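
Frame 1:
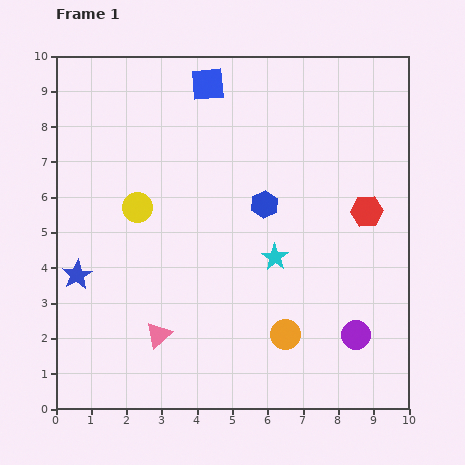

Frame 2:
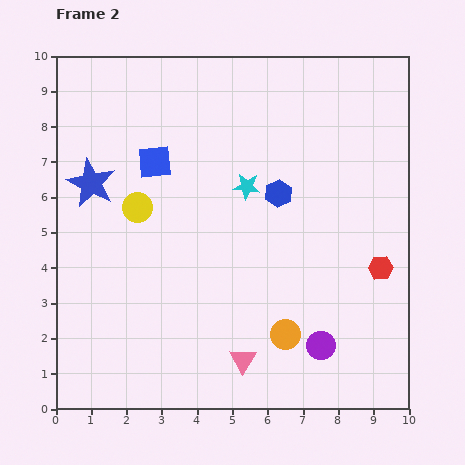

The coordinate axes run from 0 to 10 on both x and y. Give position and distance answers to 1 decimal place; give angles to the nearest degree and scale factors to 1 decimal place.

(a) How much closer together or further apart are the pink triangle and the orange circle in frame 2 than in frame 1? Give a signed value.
-2.2

Distance in frame 1: 3.6. Distance in frame 2: 1.4.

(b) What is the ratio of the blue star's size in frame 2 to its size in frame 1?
1.7×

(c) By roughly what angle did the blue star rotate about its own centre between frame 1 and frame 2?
16° counter-clockwise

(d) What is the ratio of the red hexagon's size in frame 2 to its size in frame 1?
0.8×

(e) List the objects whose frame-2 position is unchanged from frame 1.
the orange circle, the yellow circle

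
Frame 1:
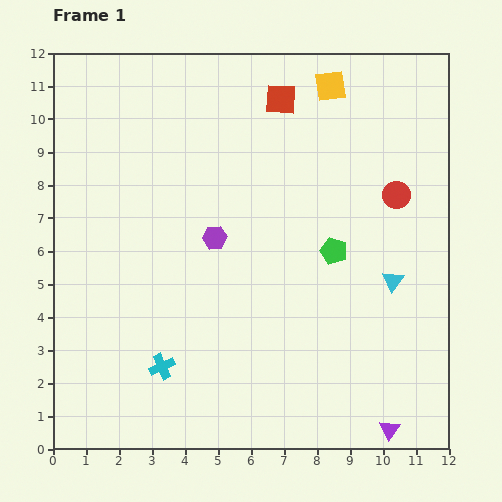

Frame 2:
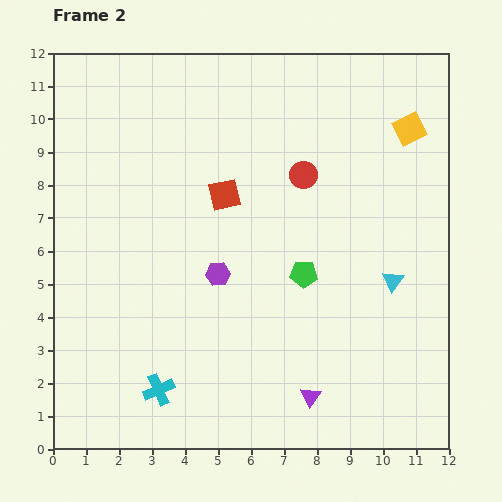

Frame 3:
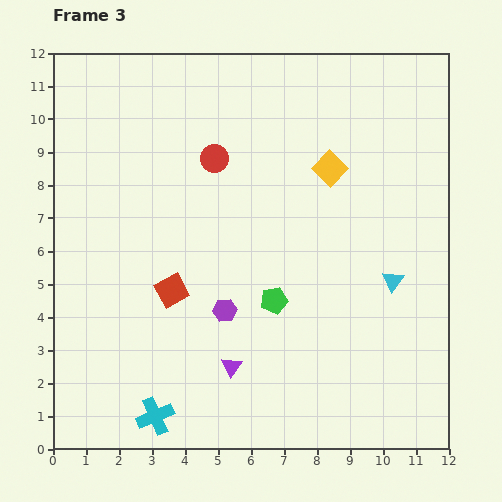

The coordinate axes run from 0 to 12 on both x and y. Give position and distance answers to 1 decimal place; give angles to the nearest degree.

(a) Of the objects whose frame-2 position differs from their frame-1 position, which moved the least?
the cyan cross

(moved 0.7)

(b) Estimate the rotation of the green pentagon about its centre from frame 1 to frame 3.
31° counter-clockwise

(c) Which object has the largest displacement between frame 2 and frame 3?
the red square

(moved 3.3; next 2.7)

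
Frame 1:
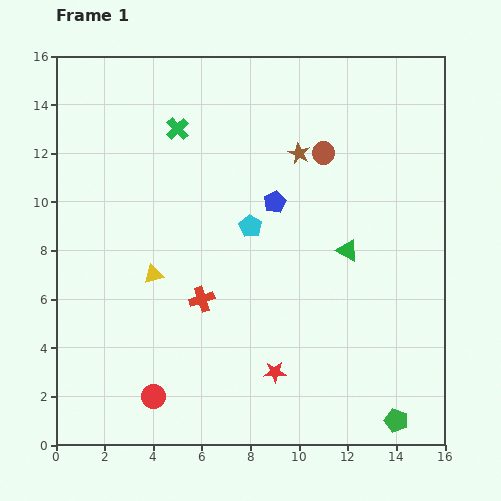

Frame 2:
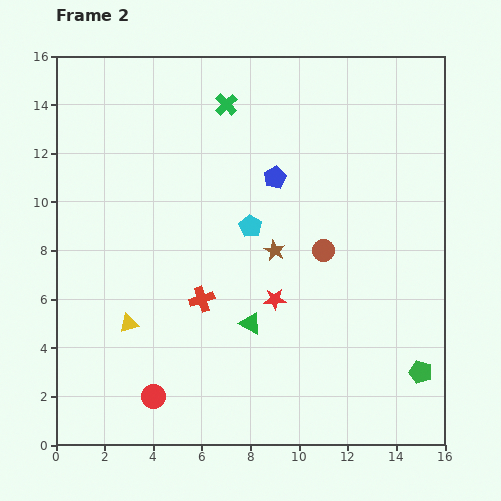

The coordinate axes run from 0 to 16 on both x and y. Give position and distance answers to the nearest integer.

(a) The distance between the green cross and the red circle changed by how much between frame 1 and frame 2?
+1

Distance in frame 1: 11. Distance in frame 2: 12.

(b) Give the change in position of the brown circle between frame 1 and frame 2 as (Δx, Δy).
(0, -4)

The brown circle was at (11, 12) in frame 1 and (11, 8) in frame 2.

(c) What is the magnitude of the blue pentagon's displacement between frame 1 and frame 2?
1

The blue pentagon moved from (9, 10) to (9, 11), a distance of √(0² + 1²) ≈ 1.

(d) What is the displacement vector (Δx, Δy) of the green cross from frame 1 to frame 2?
(2, 1)

The green cross was at (5, 13) in frame 1 and (7, 14) in frame 2.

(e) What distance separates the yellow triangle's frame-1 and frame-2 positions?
2

The yellow triangle moved from (4, 7) to (3, 5), a distance of √(1² + 2²) ≈ 2.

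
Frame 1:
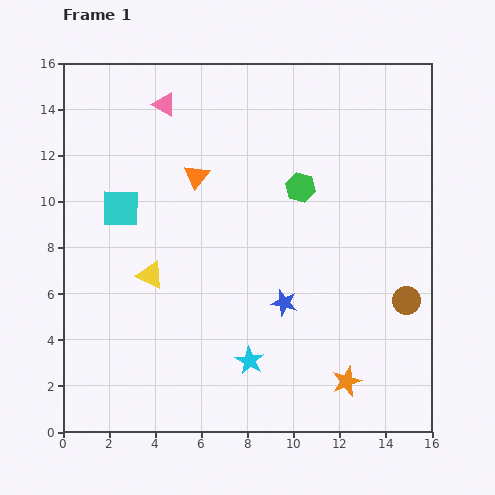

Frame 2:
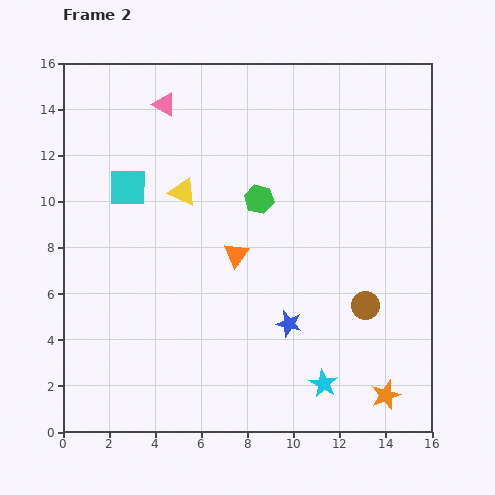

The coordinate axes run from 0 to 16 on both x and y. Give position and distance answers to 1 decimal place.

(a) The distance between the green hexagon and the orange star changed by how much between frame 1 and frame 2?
+1.5

Distance in frame 1: 8.6. Distance in frame 2: 10.1.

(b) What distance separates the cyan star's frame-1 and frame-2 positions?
3.4

The cyan star moved from (8.1, 3.1) to (11.3, 2.1), a distance of √(3.2² + 1.0²) ≈ 3.4.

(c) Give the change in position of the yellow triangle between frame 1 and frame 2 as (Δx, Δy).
(1.4, 3.6)

The yellow triangle was at (3.8, 6.8) in frame 1 and (5.2, 10.4) in frame 2.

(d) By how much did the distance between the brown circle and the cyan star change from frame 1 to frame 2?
-3.5

Distance in frame 1: 7.3. Distance in frame 2: 3.8.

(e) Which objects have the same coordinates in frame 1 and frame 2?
the pink triangle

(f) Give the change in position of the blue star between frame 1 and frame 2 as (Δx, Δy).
(0.2, -0.9)

The blue star was at (9.6, 5.6) in frame 1 and (9.8, 4.7) in frame 2.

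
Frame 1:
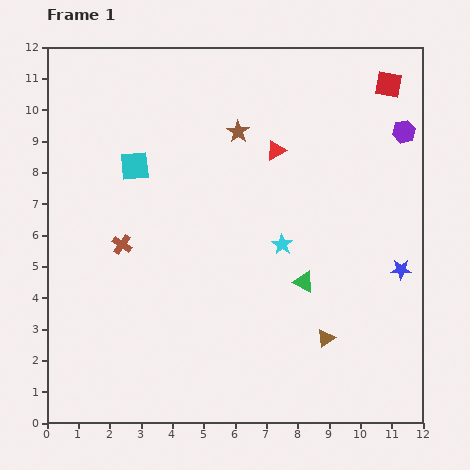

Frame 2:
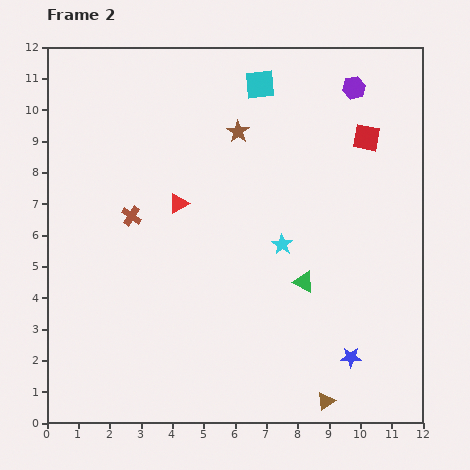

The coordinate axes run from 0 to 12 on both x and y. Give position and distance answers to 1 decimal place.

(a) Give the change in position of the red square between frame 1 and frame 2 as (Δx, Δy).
(-0.7, -1.7)

The red square was at (10.9, 10.8) in frame 1 and (10.2, 9.1) in frame 2.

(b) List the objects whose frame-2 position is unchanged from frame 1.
the cyan star, the brown star, the green triangle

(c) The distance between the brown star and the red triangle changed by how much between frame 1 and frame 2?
+1.7

Distance in frame 1: 1.3. Distance in frame 2: 3.0.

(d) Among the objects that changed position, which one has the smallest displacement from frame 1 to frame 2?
the brown cross

(moved 0.9)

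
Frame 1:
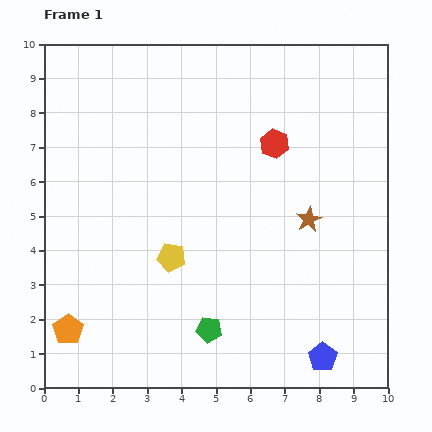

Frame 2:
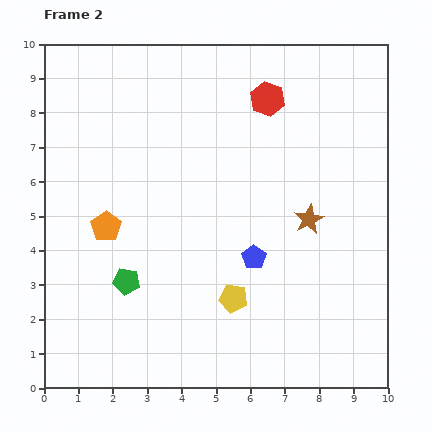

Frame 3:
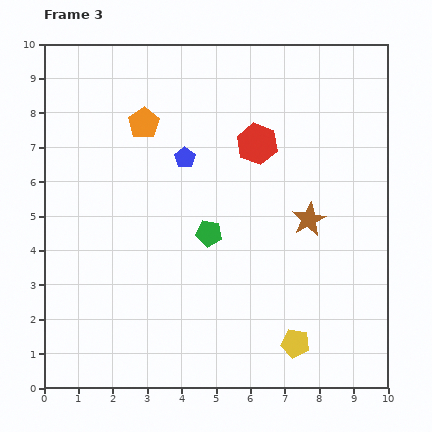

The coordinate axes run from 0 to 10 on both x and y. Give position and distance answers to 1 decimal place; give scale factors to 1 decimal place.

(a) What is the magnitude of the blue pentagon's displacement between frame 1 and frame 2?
3.5

The blue pentagon moved from (8.1, 0.9) to (6.1, 3.8), a distance of √(2.0² + 2.9²) ≈ 3.5.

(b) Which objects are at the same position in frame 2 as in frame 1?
the brown star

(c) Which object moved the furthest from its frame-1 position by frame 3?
the blue pentagon

(moved 7.0; next 6.4)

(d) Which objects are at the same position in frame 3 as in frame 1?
the brown star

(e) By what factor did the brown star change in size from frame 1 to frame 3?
1.3×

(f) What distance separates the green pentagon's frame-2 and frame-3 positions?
2.8

The green pentagon moved from (2.4, 3.1) to (4.8, 4.5), a distance of √(2.4² + 1.4²) ≈ 2.8.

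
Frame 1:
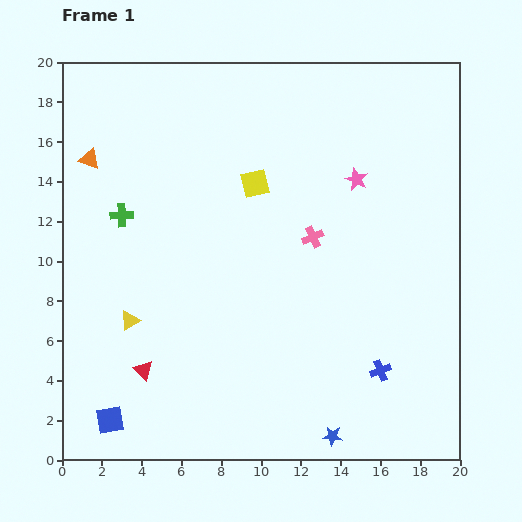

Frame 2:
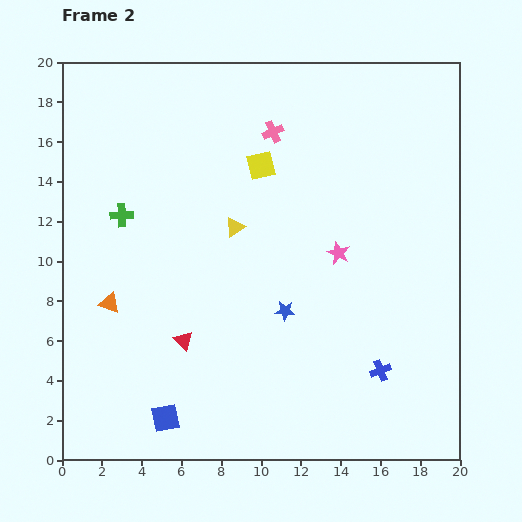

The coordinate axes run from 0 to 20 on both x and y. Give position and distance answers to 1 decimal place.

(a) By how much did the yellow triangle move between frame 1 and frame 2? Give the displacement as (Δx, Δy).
(5.3, 4.7)

The yellow triangle was at (3.4, 7.0) in frame 1 and (8.7, 11.7) in frame 2.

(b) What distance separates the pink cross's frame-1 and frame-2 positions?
5.7

The pink cross moved from (12.6, 11.2) to (10.6, 16.5), a distance of √(2.0² + 5.3²) ≈ 5.7.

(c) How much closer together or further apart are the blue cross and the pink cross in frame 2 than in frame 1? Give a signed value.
+5.7

Distance in frame 1: 7.5. Distance in frame 2: 13.2.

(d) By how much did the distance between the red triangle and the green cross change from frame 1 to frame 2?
-0.9

Distance in frame 1: 7.9. Distance in frame 2: 7.0.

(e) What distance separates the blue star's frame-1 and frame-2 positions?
6.7

The blue star moved from (13.6, 1.2) to (11.2, 7.5), a distance of √(2.4² + 6.3²) ≈ 6.7.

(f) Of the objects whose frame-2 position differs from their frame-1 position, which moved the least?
the yellow square

(moved 0.9)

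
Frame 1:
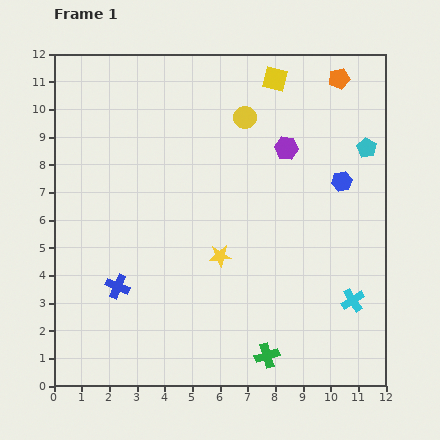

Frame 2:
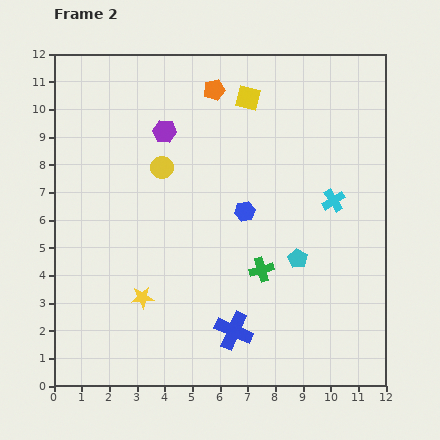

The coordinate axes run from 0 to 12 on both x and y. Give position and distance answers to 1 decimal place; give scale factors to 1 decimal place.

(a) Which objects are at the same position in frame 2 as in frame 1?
none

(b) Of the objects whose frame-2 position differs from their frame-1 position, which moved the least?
the yellow square

(moved 1.2)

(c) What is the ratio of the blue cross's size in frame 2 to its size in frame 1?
1.6×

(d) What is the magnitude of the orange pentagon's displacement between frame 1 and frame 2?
4.5

The orange pentagon moved from (10.3, 11.1) to (5.8, 10.7), a distance of √(4.5² + 0.4²) ≈ 4.5.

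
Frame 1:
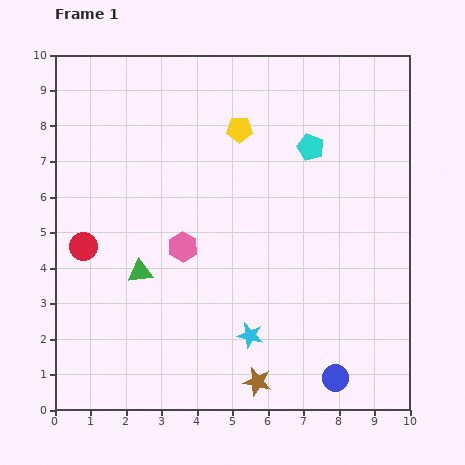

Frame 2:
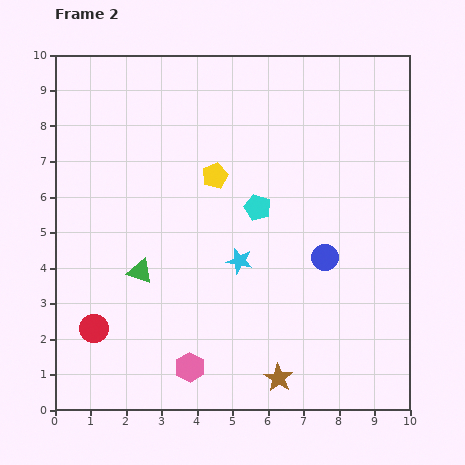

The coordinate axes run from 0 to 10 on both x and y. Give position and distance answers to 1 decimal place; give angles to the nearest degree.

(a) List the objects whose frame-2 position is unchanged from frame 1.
the green triangle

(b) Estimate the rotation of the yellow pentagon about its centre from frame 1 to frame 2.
24° counter-clockwise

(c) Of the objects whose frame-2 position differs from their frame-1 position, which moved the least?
the brown star

(moved 0.6)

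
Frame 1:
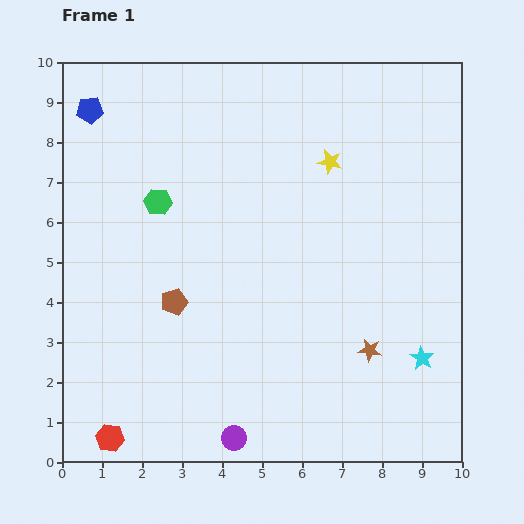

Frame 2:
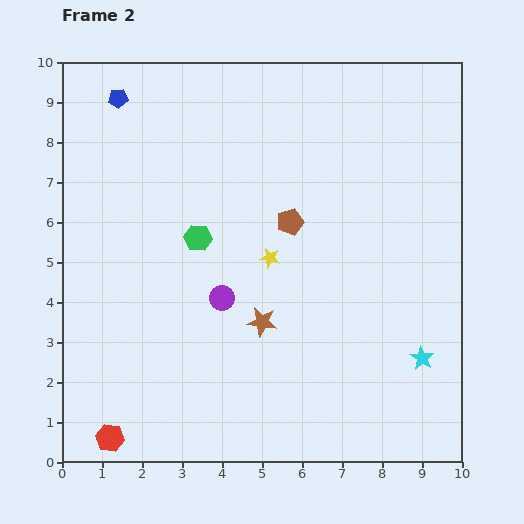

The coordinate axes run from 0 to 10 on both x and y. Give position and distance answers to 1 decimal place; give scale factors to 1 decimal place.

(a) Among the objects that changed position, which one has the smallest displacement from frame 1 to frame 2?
the blue pentagon

(moved 0.8)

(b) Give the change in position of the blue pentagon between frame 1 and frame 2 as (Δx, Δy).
(0.7, 0.3)

The blue pentagon was at (0.7, 8.8) in frame 1 and (1.4, 9.1) in frame 2.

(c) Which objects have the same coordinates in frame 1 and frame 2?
the cyan star, the red hexagon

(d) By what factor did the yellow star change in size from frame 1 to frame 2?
0.8×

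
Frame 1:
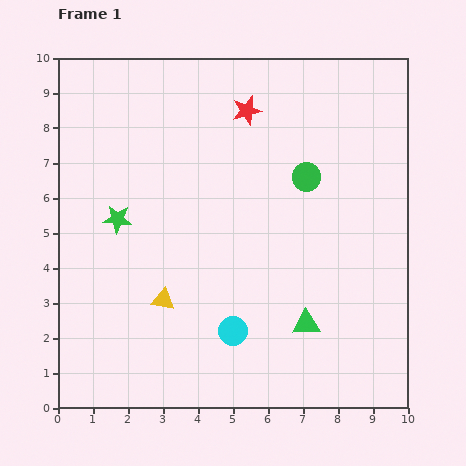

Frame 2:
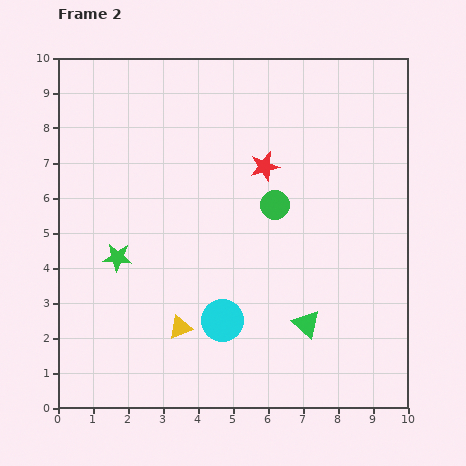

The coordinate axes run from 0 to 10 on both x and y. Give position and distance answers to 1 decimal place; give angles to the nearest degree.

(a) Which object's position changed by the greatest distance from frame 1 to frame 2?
the red star

(moved 1.7; next 1.2)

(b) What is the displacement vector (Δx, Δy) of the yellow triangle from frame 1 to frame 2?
(0.5, -0.8)

The yellow triangle was at (3.0, 3.1) in frame 1 and (3.5, 2.3) in frame 2.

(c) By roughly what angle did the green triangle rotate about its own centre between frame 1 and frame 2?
45° clockwise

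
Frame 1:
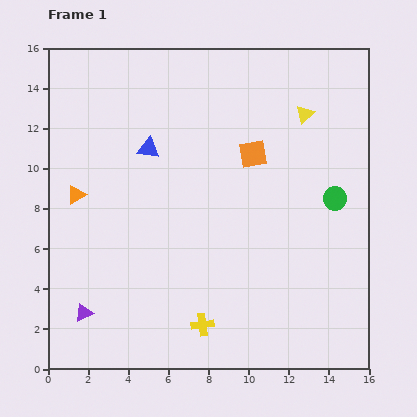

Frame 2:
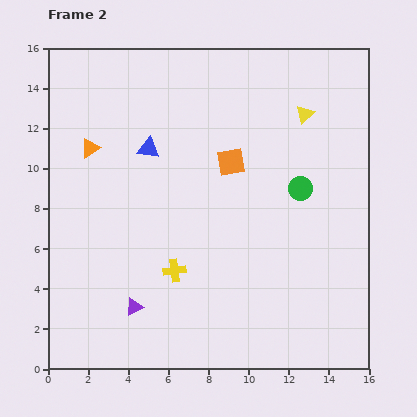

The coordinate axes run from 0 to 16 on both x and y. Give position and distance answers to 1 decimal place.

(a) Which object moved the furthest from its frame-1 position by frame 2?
the yellow cross

(moved 3.0; next 2.5)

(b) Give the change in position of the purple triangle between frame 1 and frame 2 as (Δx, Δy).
(2.5, 0.3)

The purple triangle was at (1.8, 2.8) in frame 1 and (4.3, 3.1) in frame 2.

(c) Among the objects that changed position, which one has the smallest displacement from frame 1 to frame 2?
the orange square

(moved 1.2)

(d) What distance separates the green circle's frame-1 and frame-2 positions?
1.8

The green circle moved from (14.3, 8.5) to (12.6, 9.0), a distance of √(1.7² + 0.5²) ≈ 1.8.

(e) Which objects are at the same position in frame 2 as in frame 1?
the yellow triangle, the blue triangle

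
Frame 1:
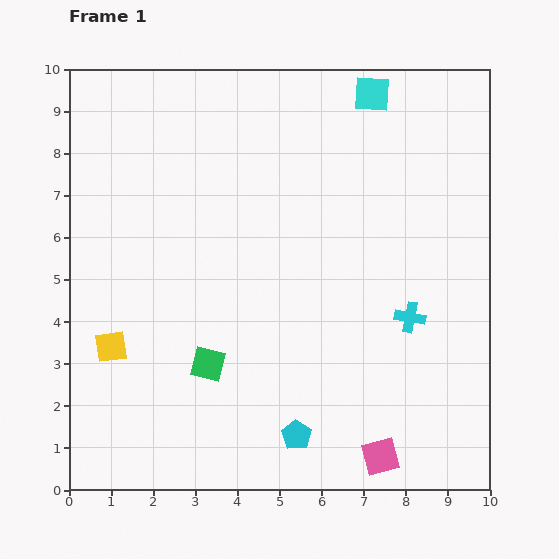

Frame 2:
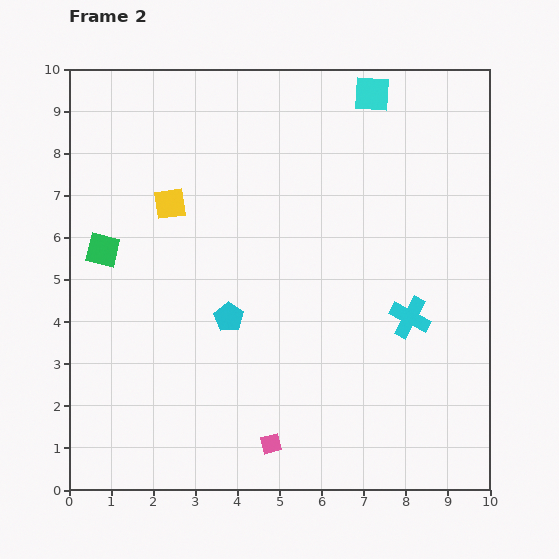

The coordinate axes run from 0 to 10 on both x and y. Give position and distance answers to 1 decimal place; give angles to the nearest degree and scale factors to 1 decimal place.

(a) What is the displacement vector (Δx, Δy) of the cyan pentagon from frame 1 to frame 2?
(-1.6, 2.8)

The cyan pentagon was at (5.4, 1.3) in frame 1 and (3.8, 4.1) in frame 2.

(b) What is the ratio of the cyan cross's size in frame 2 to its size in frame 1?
1.4×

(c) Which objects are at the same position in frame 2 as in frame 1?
the cyan cross, the cyan square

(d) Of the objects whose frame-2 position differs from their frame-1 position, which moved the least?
the pink square

(moved 2.6)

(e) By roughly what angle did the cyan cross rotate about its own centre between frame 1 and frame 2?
17° clockwise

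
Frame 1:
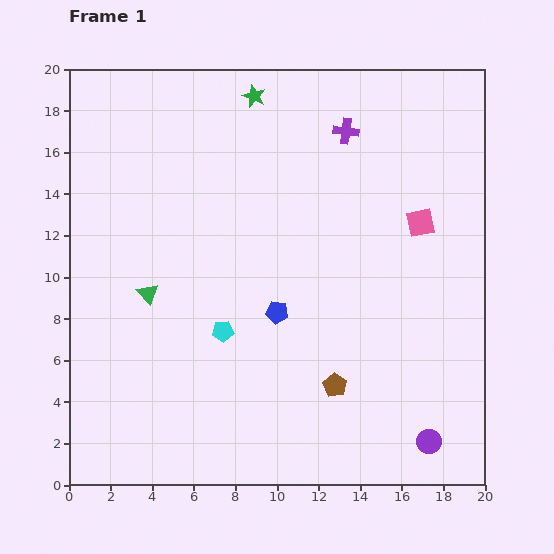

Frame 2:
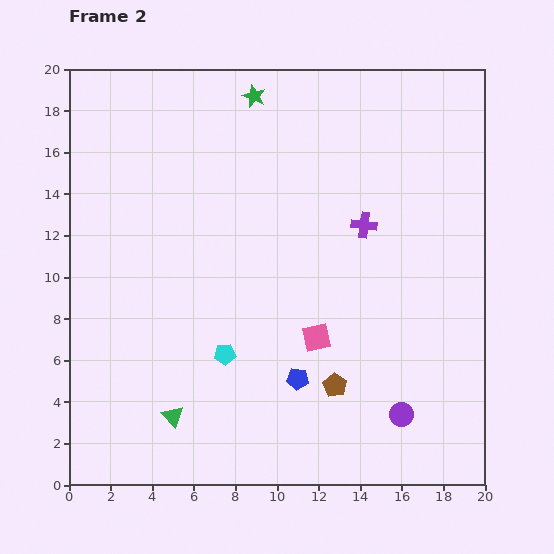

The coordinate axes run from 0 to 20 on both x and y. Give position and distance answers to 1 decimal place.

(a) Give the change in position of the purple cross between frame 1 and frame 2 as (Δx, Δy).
(0.9, -4.5)

The purple cross was at (13.3, 17.0) in frame 1 and (14.2, 12.5) in frame 2.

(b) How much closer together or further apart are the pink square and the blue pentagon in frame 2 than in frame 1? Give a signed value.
-5.9

Distance in frame 1: 8.1. Distance in frame 2: 2.2.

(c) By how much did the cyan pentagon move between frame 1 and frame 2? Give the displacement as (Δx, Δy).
(0.1, -1.1)

The cyan pentagon was at (7.4, 7.4) in frame 1 and (7.5, 6.3) in frame 2.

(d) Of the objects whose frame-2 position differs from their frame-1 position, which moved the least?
the cyan pentagon

(moved 1.1)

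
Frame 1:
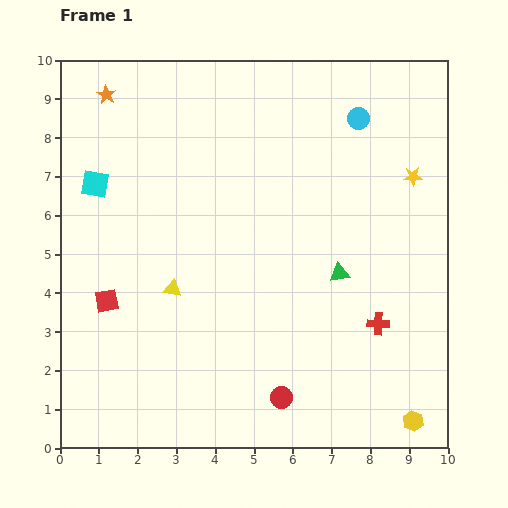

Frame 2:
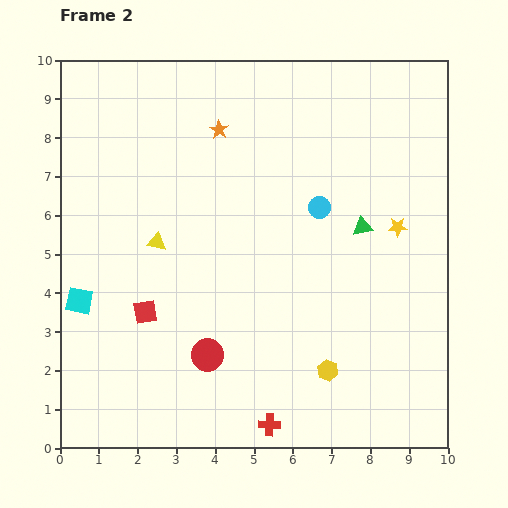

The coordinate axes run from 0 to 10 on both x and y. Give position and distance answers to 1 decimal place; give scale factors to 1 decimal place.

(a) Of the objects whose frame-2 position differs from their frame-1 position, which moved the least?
the red square

(moved 1.0)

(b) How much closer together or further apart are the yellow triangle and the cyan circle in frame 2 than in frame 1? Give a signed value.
-2.2

Distance in frame 1: 6.5. Distance in frame 2: 4.3.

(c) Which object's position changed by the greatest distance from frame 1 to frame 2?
the red cross

(moved 3.8; next 3.0)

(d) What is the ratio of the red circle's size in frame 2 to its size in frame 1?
1.5×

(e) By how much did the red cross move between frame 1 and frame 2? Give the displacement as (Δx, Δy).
(-2.8, -2.6)

The red cross was at (8.2, 3.2) in frame 1 and (5.4, 0.6) in frame 2.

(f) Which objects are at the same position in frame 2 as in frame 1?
none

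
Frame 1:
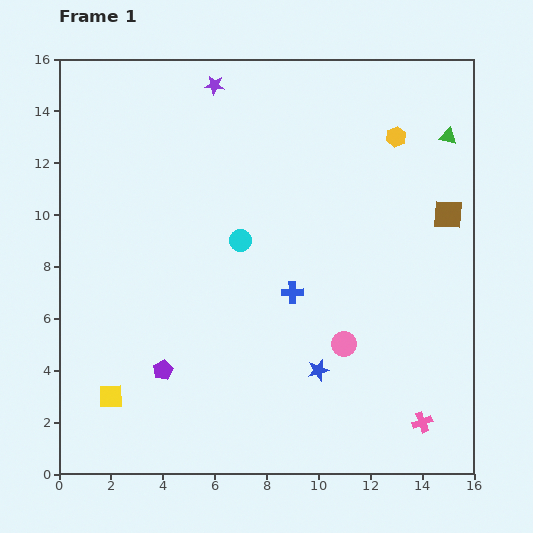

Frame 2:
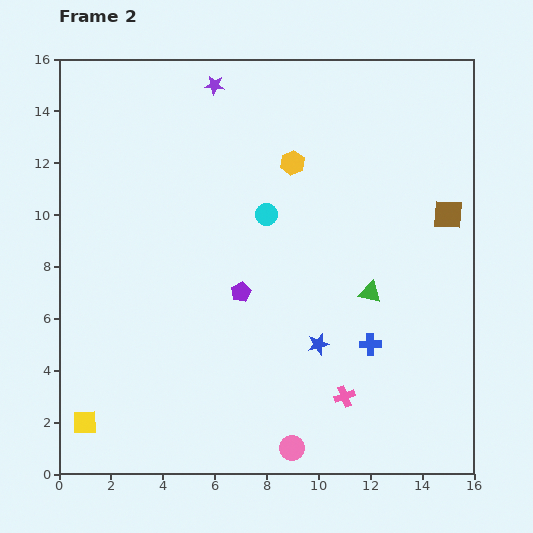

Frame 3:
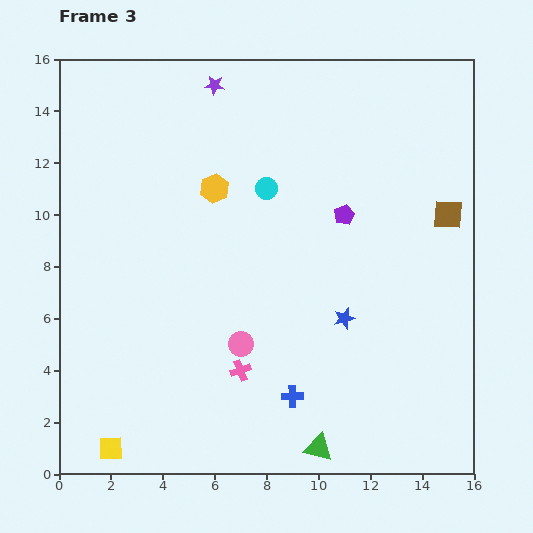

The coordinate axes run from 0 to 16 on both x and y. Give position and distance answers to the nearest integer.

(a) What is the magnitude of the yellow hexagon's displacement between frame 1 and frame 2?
4

The yellow hexagon moved from (13, 13) to (9, 12), a distance of √(4² + 1²) ≈ 4.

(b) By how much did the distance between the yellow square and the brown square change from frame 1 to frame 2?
+1

Distance in frame 1: 15. Distance in frame 2: 16.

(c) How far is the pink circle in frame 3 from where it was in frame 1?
4

The pink circle moved from (11, 5) to (7, 5), a distance of √(4² + 0²) ≈ 4.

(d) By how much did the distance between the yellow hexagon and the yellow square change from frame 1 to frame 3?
-4

Distance in frame 1: 15. Distance in frame 3: 11.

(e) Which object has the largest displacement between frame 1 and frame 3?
the green triangle

(moved 13; next 9)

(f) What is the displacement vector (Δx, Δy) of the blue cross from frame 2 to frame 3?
(-3, -2)

The blue cross was at (12, 5) in frame 2 and (9, 3) in frame 3.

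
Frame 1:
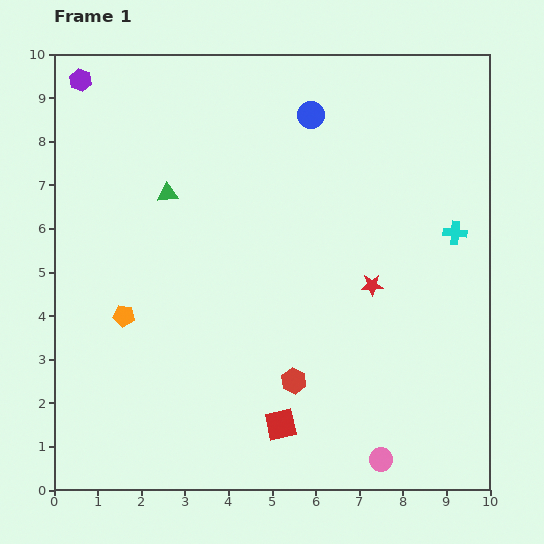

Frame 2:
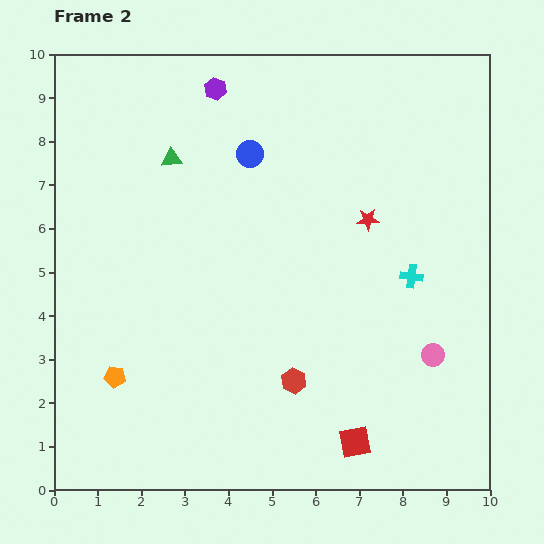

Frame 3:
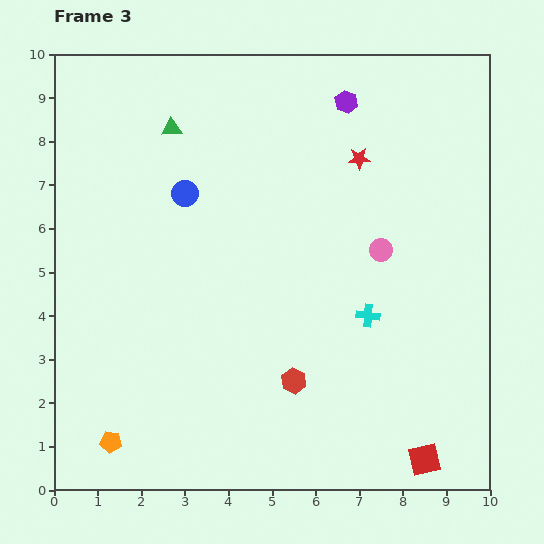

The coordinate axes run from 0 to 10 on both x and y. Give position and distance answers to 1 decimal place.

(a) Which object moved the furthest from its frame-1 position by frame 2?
the purple hexagon

(moved 3.1; next 2.7)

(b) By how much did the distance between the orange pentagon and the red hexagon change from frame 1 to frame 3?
+0.2

Distance in frame 1: 4.2. Distance in frame 3: 4.4.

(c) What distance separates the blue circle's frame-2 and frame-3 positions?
1.7

The blue circle moved from (4.5, 7.7) to (3.0, 6.8), a distance of √(1.5² + 0.9²) ≈ 1.7.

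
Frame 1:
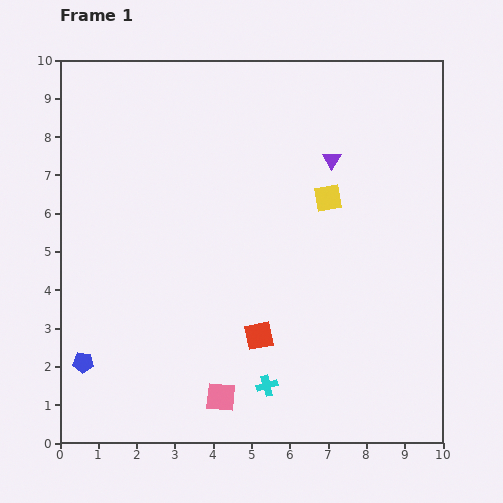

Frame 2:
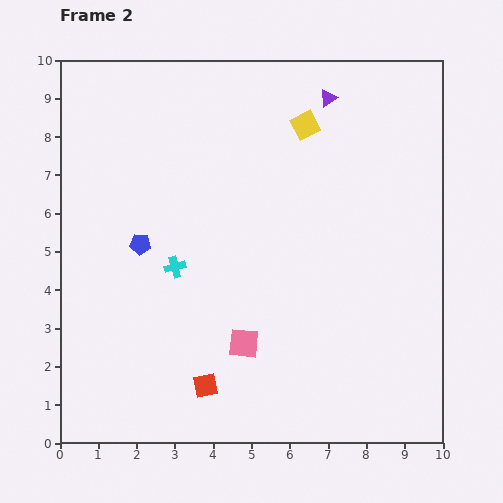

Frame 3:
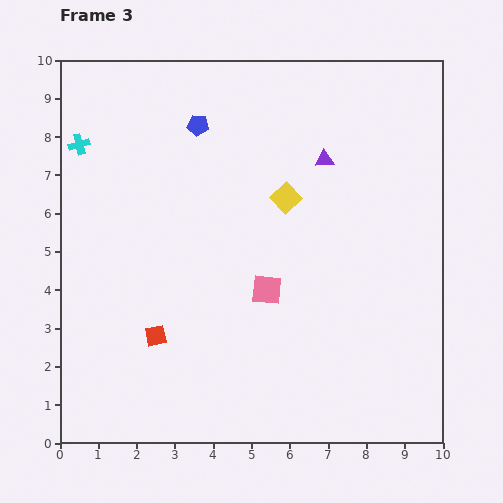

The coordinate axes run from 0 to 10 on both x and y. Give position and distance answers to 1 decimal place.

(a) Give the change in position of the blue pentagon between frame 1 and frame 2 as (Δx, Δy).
(1.5, 3.1)

The blue pentagon was at (0.6, 2.1) in frame 1 and (2.1, 5.2) in frame 2.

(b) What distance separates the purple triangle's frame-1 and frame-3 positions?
0.2

The purple triangle moved from (7.1, 7.4) to (6.9, 7.4), a distance of √(0.2² + 0.0²) ≈ 0.2.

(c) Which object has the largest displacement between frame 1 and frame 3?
the cyan cross

(moved 8.0; next 6.9)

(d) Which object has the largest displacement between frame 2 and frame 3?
the cyan cross

(moved 4.1; next 3.4)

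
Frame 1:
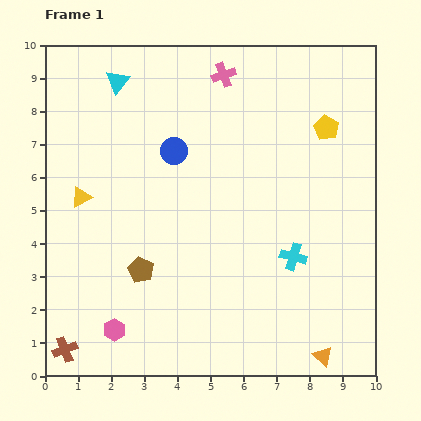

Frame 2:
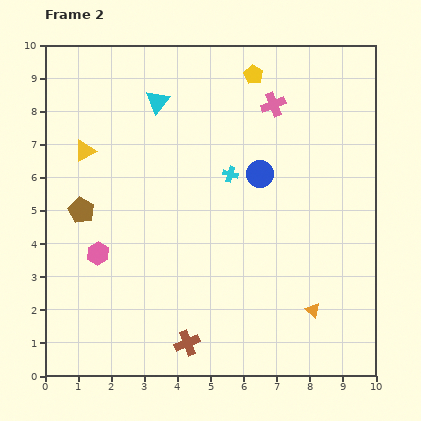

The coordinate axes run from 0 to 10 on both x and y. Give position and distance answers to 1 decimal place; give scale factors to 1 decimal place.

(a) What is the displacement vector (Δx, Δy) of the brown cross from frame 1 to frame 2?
(3.7, 0.2)

The brown cross was at (0.6, 0.8) in frame 1 and (4.3, 1.0) in frame 2.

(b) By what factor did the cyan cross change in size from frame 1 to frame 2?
0.6×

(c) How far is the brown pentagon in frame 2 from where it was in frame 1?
2.5

The brown pentagon moved from (2.9, 3.2) to (1.1, 5.0), a distance of √(1.8² + 1.8²) ≈ 2.5.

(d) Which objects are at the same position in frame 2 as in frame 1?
none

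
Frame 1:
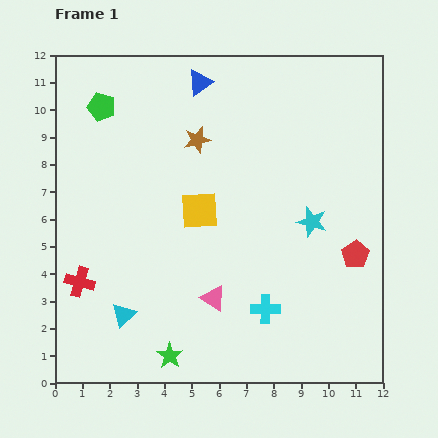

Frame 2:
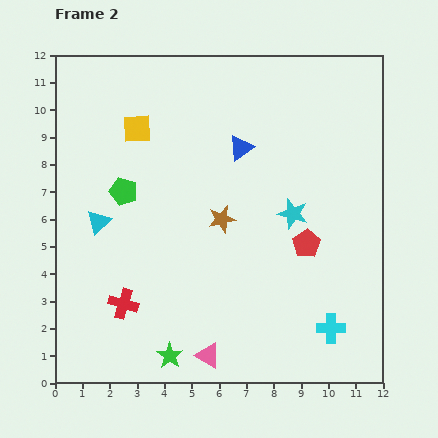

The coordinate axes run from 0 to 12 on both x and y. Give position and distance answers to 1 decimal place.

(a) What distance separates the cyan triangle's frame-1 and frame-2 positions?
3.5

The cyan triangle moved from (2.5, 2.5) to (1.6, 5.9), a distance of √(0.9² + 3.4²) ≈ 3.5.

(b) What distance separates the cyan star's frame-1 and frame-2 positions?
0.8

The cyan star moved from (9.4, 5.9) to (8.7, 6.2), a distance of √(0.7² + 0.3²) ≈ 0.8.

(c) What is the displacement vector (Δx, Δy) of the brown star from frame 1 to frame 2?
(0.9, -2.9)

The brown star was at (5.2, 8.9) in frame 1 and (6.1, 6.0) in frame 2.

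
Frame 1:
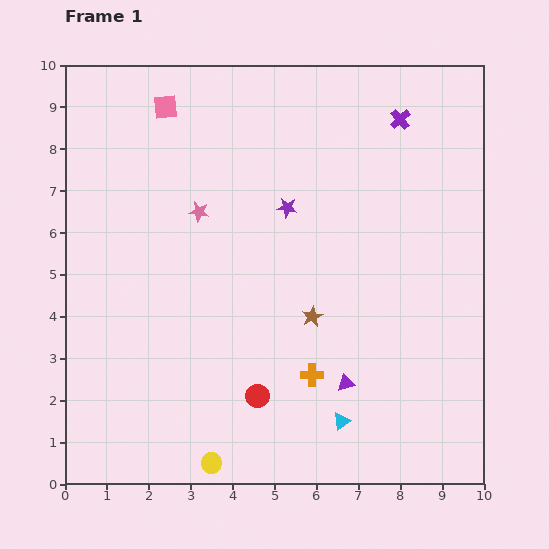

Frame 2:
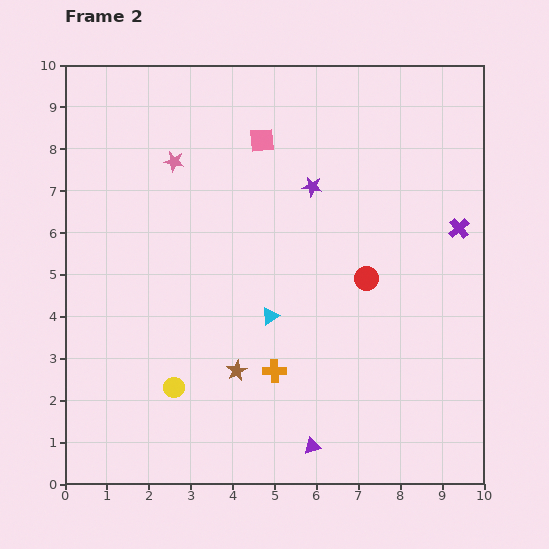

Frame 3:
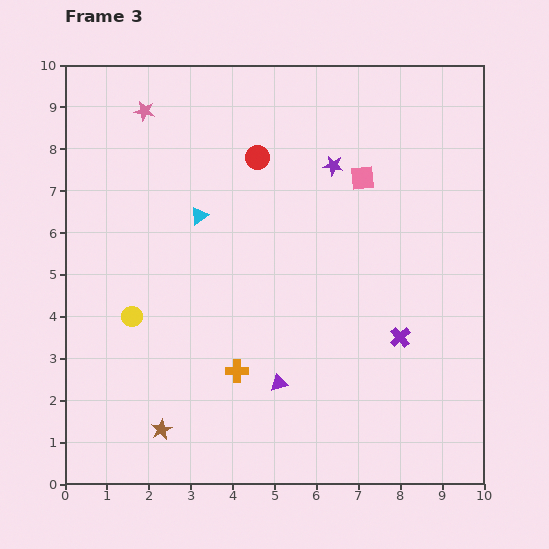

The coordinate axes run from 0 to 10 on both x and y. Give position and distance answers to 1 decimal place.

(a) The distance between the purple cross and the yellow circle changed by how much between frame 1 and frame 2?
-1.6

Distance in frame 1: 9.4. Distance in frame 2: 7.8.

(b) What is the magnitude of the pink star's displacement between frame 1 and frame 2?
1.3

The pink star moved from (3.2, 6.5) to (2.6, 7.7), a distance of √(0.6² + 1.2²) ≈ 1.3.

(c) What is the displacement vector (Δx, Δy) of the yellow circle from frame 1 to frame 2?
(-0.9, 1.8)

The yellow circle was at (3.5, 0.5) in frame 1 and (2.6, 2.3) in frame 2.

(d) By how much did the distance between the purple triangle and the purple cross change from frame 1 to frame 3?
-3.3

Distance in frame 1: 6.4. Distance in frame 3: 3.1.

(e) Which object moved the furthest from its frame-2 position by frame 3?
the red circle

(moved 3.9; next 3.0)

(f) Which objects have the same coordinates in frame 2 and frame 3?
none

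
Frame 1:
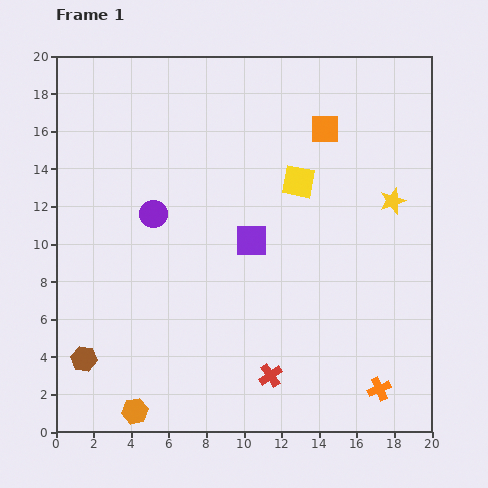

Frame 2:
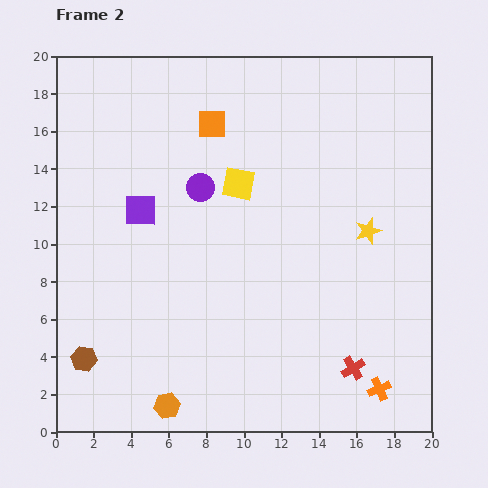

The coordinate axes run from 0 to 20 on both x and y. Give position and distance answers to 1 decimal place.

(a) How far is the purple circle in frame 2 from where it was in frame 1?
2.9

The purple circle moved from (5.2, 11.6) to (7.7, 13.0), a distance of √(2.5² + 1.4²) ≈ 2.9.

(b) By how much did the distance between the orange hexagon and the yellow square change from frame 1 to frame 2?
-2.6

Distance in frame 1: 15.0. Distance in frame 2: 12.4.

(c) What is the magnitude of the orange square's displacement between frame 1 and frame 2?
6.0

The orange square moved from (14.3, 16.1) to (8.3, 16.4), a distance of √(6.0² + 0.3²) ≈ 6.0.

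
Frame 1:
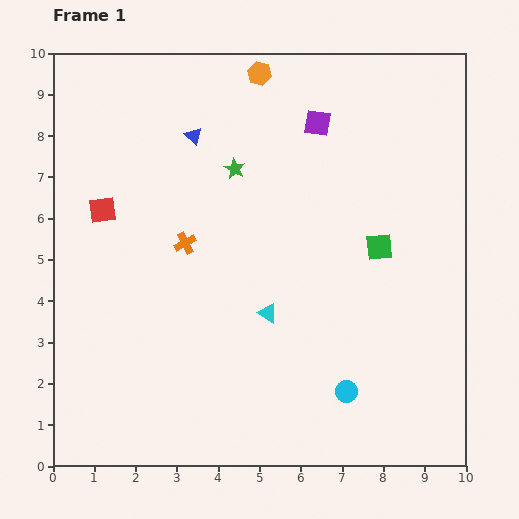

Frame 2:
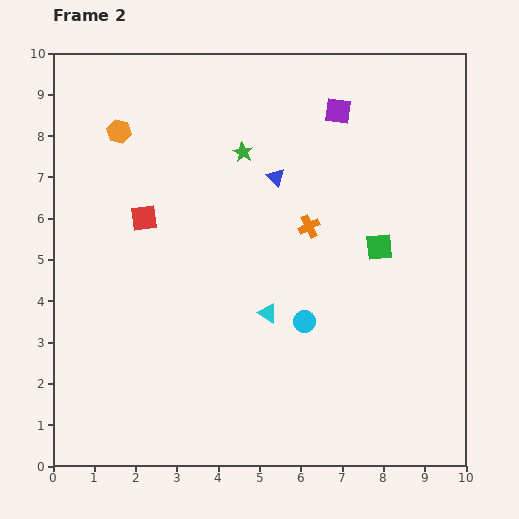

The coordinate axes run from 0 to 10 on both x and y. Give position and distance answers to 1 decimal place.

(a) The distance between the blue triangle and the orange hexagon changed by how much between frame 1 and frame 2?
+1.8

Distance in frame 1: 2.2. Distance in frame 2: 4.0.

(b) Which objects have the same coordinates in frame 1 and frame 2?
the green square, the cyan triangle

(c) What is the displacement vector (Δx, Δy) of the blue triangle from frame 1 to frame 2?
(2.0, -1.0)

The blue triangle was at (3.4, 8.0) in frame 1 and (5.4, 7.0) in frame 2.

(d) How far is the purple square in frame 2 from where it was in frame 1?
0.6

The purple square moved from (6.4, 8.3) to (6.9, 8.6), a distance of √(0.5² + 0.3²) ≈ 0.6.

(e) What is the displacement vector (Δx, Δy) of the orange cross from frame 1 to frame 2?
(3.0, 0.4)

The orange cross was at (3.2, 5.4) in frame 1 and (6.2, 5.8) in frame 2.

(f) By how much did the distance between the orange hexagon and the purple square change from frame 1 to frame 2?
+3.5

Distance in frame 1: 1.8. Distance in frame 2: 5.3.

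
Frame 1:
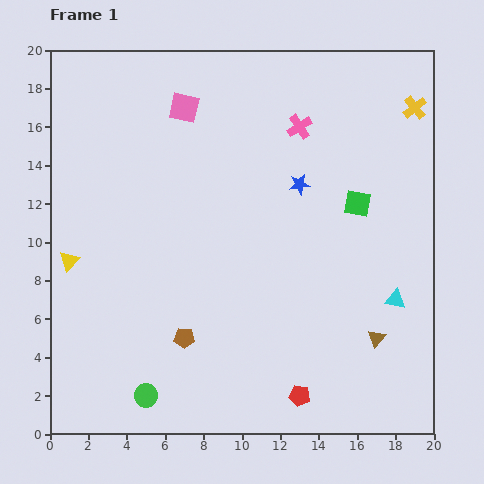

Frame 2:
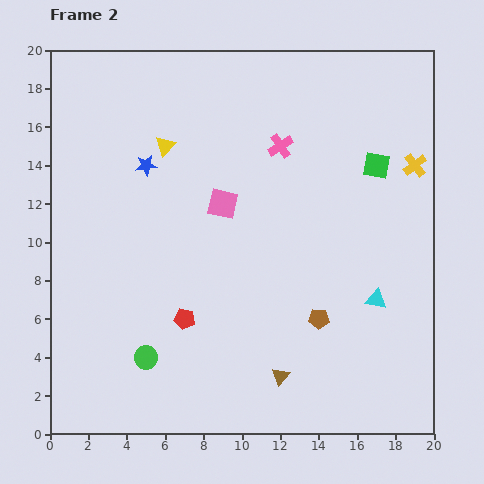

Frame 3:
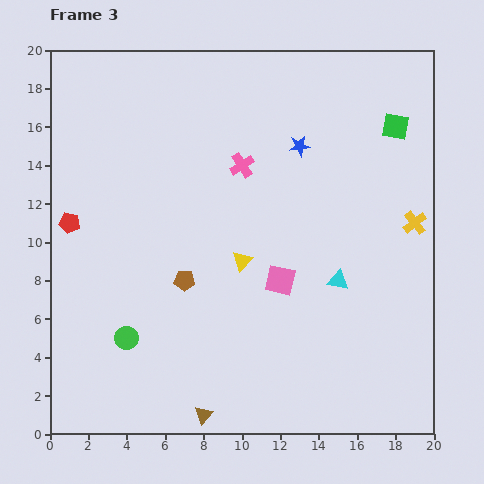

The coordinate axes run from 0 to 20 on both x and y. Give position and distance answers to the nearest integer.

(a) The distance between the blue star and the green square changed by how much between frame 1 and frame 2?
+9

Distance in frame 1: 3. Distance in frame 2: 12.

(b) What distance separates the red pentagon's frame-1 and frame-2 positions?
7

The red pentagon moved from (13, 2) to (7, 6), a distance of √(6² + 4²) ≈ 7.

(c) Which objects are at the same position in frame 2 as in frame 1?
none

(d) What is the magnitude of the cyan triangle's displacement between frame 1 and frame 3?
3

The cyan triangle moved from (18, 7) to (15, 8), a distance of √(3² + 1²) ≈ 3.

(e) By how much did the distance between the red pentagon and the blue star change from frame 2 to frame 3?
+5

Distance in frame 2: 8. Distance in frame 3: 13.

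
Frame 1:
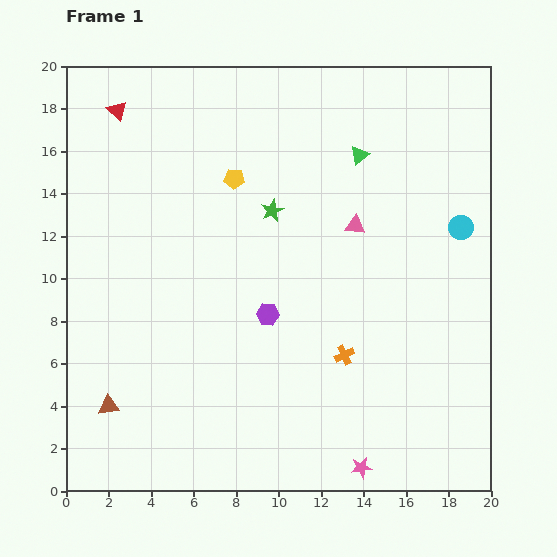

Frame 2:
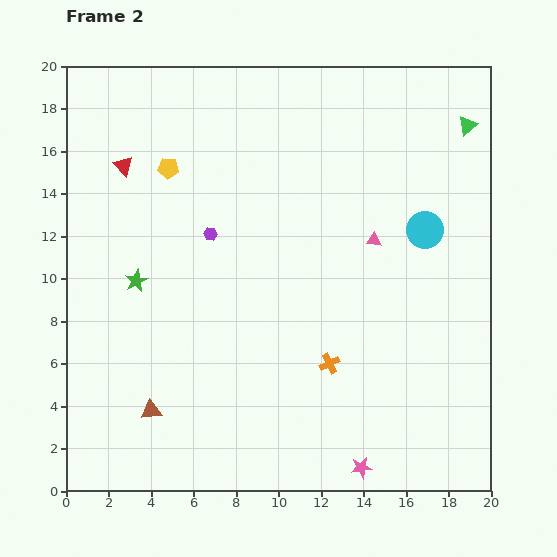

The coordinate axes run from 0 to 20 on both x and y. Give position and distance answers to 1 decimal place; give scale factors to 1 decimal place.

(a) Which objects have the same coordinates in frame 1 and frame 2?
the pink star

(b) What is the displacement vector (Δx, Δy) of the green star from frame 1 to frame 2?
(-6.4, -3.3)

The green star was at (9.7, 13.2) in frame 1 and (3.3, 9.9) in frame 2.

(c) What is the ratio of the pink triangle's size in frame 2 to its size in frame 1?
0.7×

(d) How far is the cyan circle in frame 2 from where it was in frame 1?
1.7

The cyan circle moved from (18.6, 12.4) to (16.9, 12.3), a distance of √(1.7² + 0.1²) ≈ 1.7.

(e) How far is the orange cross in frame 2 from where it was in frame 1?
0.8

The orange cross moved from (13.1, 6.4) to (12.4, 6.0), a distance of √(0.7² + 0.4²) ≈ 0.8.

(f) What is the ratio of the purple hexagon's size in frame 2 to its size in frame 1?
0.6×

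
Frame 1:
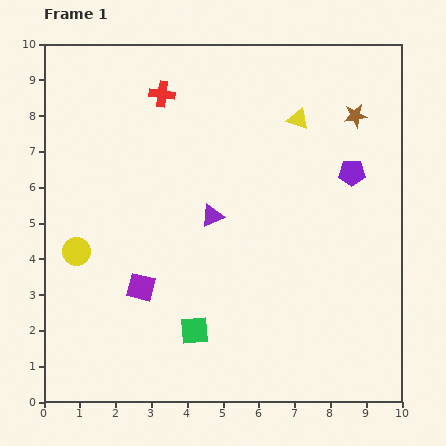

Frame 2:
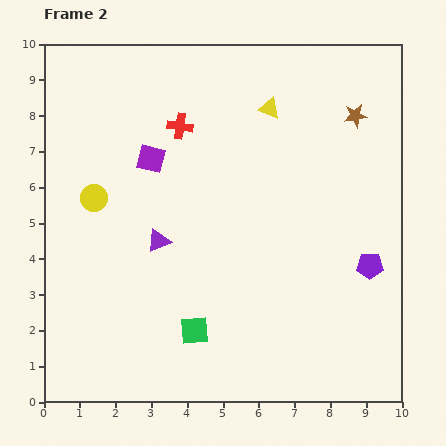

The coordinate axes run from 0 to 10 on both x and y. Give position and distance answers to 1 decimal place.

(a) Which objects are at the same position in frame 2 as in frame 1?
the green square, the brown star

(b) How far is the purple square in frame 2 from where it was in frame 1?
3.6

The purple square moved from (2.7, 3.2) to (3.0, 6.8), a distance of √(0.3² + 3.6²) ≈ 3.6.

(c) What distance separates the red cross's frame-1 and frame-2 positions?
1.0

The red cross moved from (3.3, 8.6) to (3.8, 7.7), a distance of √(0.5² + 0.9²) ≈ 1.0.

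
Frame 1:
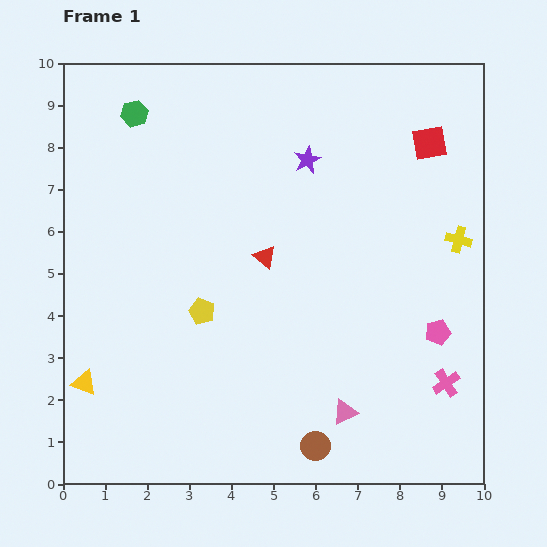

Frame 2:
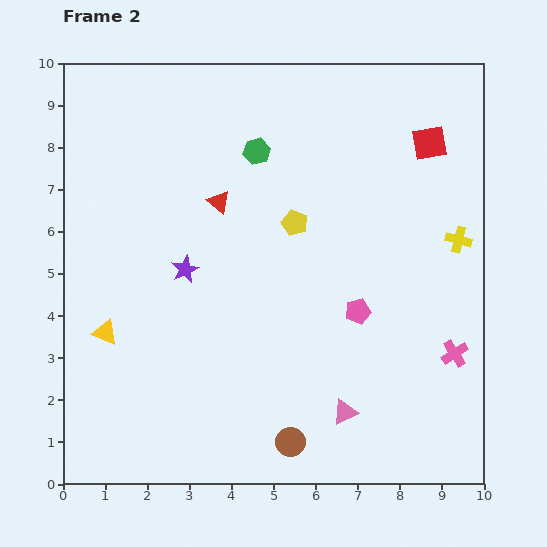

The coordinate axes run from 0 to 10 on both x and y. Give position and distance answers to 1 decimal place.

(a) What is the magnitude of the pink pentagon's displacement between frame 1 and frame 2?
2.0

The pink pentagon moved from (8.9, 3.6) to (7.0, 4.1), a distance of √(1.9² + 0.5²) ≈ 2.0.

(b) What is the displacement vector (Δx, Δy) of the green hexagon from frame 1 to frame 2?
(2.9, -0.9)

The green hexagon was at (1.7, 8.8) in frame 1 and (4.6, 7.9) in frame 2.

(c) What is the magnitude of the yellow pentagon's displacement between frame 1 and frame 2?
3.0

The yellow pentagon moved from (3.3, 4.1) to (5.5, 6.2), a distance of √(2.2² + 2.1²) ≈ 3.0.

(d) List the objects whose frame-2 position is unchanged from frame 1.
the pink triangle, the red square, the yellow cross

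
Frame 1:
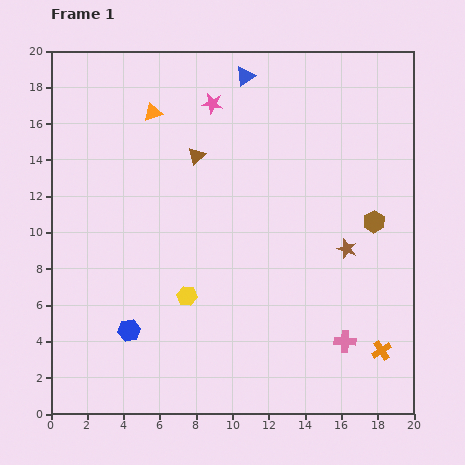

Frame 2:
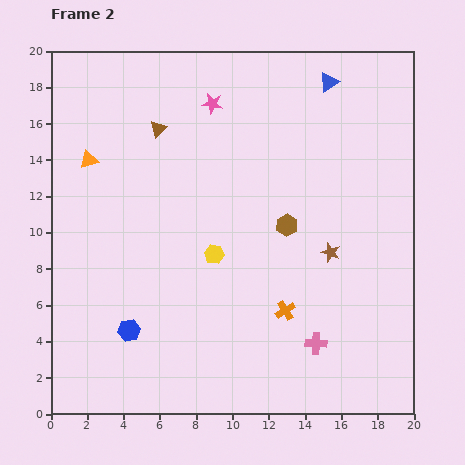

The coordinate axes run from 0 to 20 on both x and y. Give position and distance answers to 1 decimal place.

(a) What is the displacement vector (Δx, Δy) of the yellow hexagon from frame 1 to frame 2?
(1.5, 2.3)

The yellow hexagon was at (7.5, 6.5) in frame 1 and (9.0, 8.8) in frame 2.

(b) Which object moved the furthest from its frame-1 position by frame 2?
the orange cross

(moved 5.7; next 4.8)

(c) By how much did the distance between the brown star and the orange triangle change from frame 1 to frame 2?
+1.1

Distance in frame 1: 13.1. Distance in frame 2: 14.2.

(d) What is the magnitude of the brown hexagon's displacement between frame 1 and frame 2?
4.8

The brown hexagon moved from (17.8, 10.6) to (13.0, 10.4), a distance of √(4.8² + 0.2²) ≈ 4.8.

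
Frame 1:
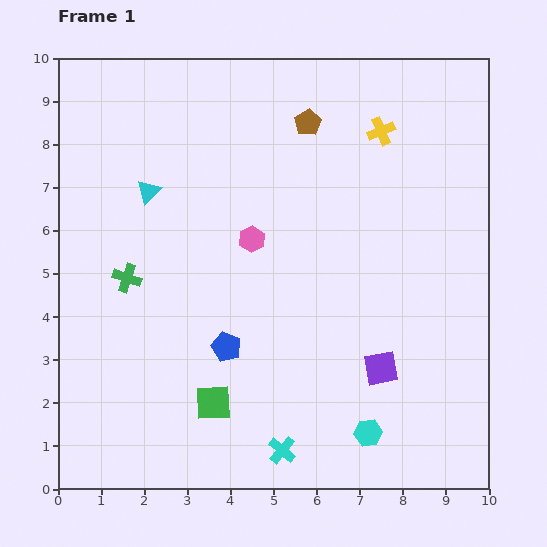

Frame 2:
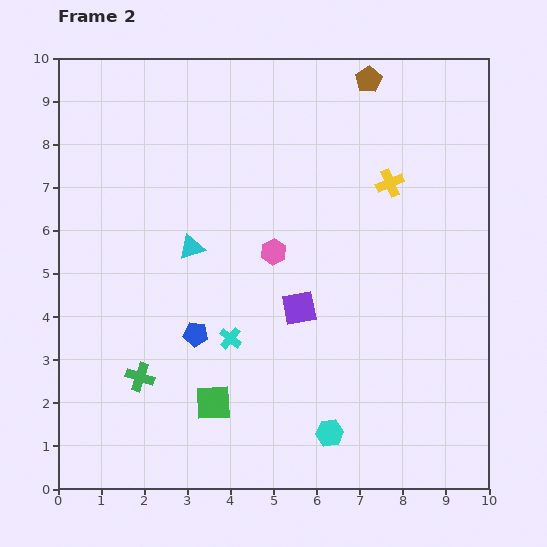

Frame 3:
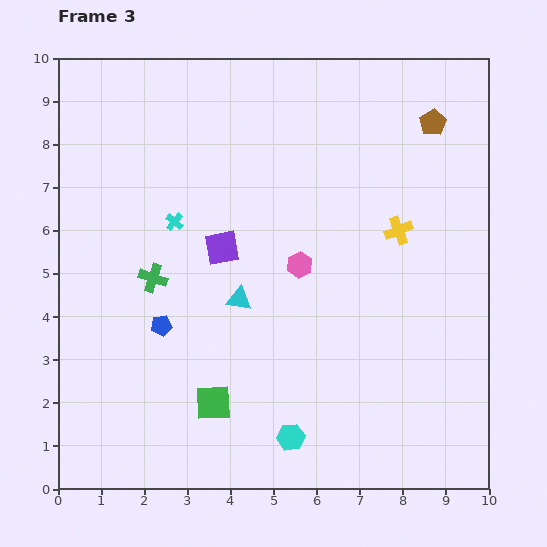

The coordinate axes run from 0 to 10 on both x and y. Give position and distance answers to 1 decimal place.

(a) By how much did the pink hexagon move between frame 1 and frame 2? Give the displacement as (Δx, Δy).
(0.5, -0.3)

The pink hexagon was at (4.5, 5.8) in frame 1 and (5.0, 5.5) in frame 2.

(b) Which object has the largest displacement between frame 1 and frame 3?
the cyan cross

(moved 5.9; next 4.6)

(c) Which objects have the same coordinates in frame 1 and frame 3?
the green square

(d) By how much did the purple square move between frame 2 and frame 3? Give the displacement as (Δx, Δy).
(-1.8, 1.4)

The purple square was at (5.6, 4.2) in frame 2 and (3.8, 5.6) in frame 3.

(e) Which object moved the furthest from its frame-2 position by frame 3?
the cyan cross

(moved 3.0; next 2.3)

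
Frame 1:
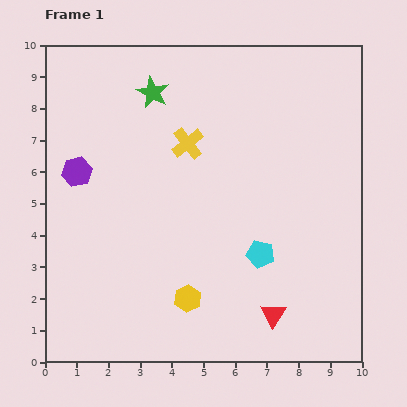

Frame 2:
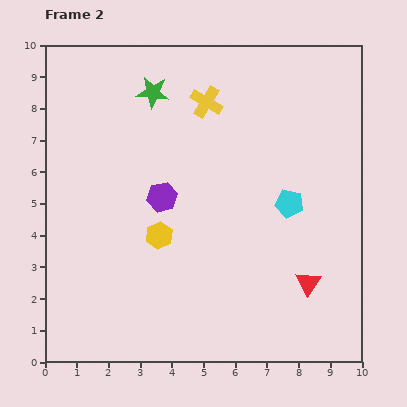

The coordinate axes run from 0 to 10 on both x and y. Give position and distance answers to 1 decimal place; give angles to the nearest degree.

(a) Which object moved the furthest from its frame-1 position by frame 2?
the purple hexagon

(moved 2.8; next 2.2)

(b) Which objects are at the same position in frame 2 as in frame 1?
the green star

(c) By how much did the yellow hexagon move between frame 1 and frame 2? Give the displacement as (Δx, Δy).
(-0.9, 2.0)

The yellow hexagon was at (4.5, 2.0) in frame 1 and (3.6, 4.0) in frame 2.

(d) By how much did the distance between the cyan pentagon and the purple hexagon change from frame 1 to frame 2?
-2.4

Distance in frame 1: 6.4. Distance in frame 2: 4.0.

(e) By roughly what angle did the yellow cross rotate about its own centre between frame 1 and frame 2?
20° counter-clockwise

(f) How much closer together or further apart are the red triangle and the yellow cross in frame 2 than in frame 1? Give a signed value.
+0.5

Distance in frame 1: 6.0. Distance in frame 2: 6.5.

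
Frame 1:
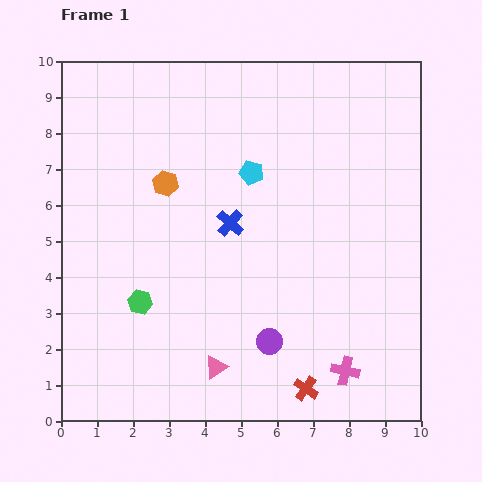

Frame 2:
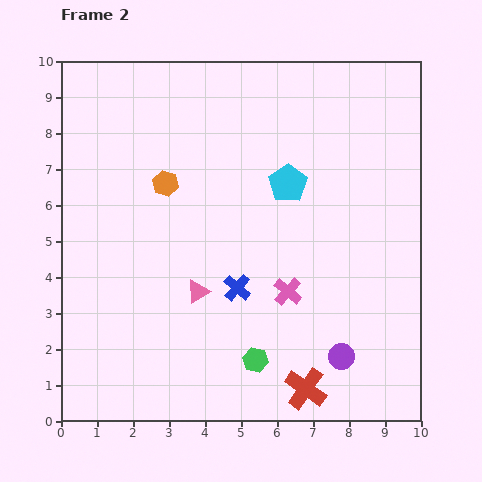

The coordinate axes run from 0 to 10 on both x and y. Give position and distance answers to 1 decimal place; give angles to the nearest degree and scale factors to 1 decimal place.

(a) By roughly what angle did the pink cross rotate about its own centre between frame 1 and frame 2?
29° clockwise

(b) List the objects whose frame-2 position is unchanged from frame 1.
the orange hexagon, the red cross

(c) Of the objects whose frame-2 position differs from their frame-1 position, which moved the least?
the cyan pentagon

(moved 1.0)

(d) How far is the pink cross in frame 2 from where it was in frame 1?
2.7

The pink cross moved from (7.9, 1.4) to (6.3, 3.6), a distance of √(1.6² + 2.2²) ≈ 2.7.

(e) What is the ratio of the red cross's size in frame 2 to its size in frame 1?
1.7×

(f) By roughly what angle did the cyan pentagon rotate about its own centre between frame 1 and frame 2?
24° clockwise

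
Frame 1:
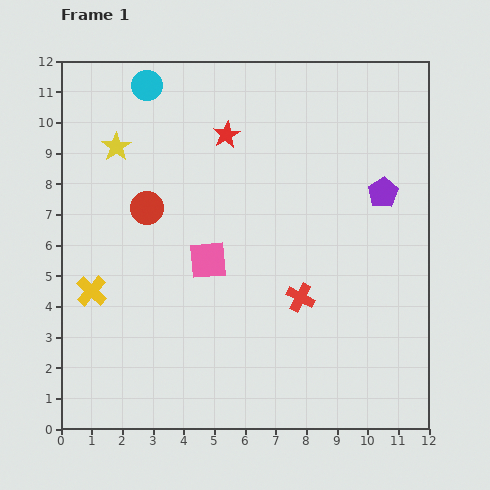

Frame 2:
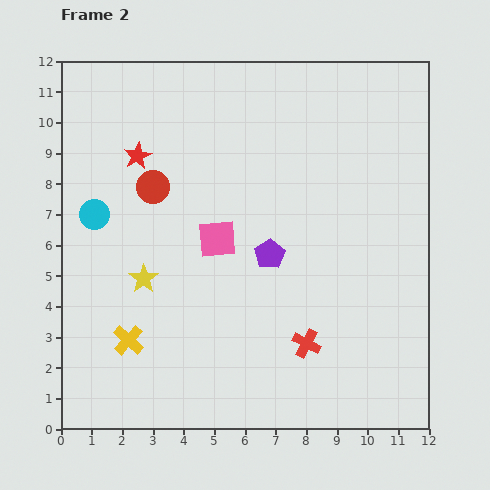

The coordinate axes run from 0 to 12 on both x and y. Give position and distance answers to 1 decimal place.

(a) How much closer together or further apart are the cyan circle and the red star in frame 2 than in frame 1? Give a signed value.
-0.7

Distance in frame 1: 3.1. Distance in frame 2: 2.4.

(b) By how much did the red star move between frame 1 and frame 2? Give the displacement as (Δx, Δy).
(-2.9, -0.7)

The red star was at (5.4, 9.6) in frame 1 and (2.5, 8.9) in frame 2.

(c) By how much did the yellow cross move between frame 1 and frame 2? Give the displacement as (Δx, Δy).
(1.2, -1.6)

The yellow cross was at (1.0, 4.5) in frame 1 and (2.2, 2.9) in frame 2.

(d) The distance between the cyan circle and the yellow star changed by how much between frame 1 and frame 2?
+0.4

Distance in frame 1: 2.2. Distance in frame 2: 2.6.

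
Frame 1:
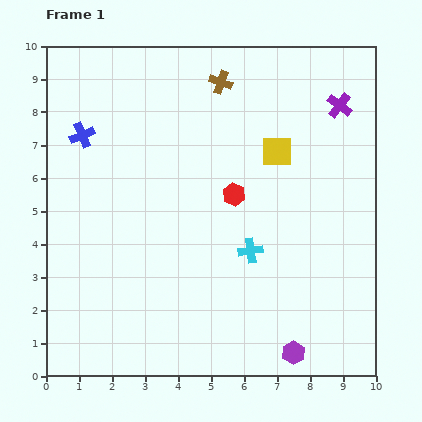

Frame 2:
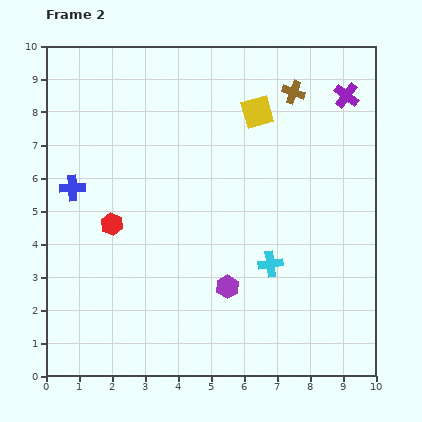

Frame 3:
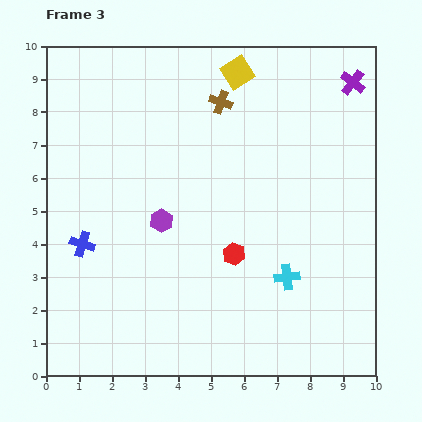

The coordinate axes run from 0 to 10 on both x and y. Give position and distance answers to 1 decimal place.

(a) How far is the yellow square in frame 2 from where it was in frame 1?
1.3

The yellow square moved from (7.0, 6.8) to (6.4, 8.0), a distance of √(0.6² + 1.2²) ≈ 1.3.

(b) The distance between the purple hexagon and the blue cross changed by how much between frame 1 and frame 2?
-3.6

Distance in frame 1: 9.2. Distance in frame 2: 5.6.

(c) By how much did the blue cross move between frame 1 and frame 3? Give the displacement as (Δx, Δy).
(0.0, -3.3)

The blue cross was at (1.1, 7.3) in frame 1 and (1.1, 4.0) in frame 3.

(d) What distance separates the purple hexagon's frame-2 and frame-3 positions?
2.8

The purple hexagon moved from (5.5, 2.7) to (3.5, 4.7), a distance of √(2.0² + 2.0²) ≈ 2.8.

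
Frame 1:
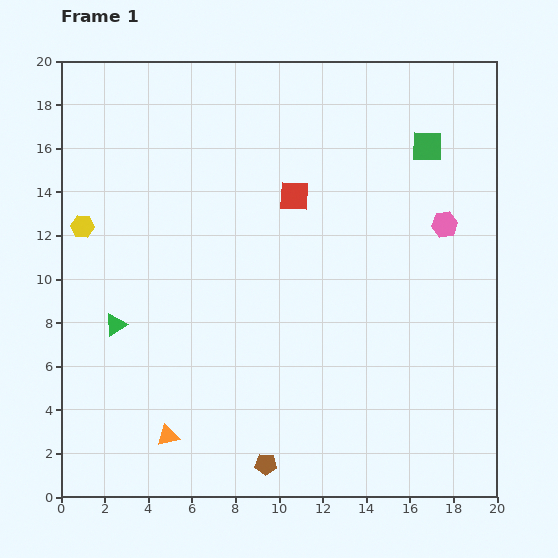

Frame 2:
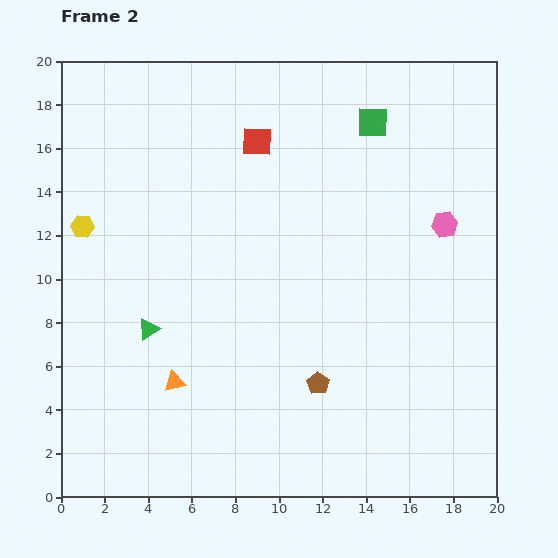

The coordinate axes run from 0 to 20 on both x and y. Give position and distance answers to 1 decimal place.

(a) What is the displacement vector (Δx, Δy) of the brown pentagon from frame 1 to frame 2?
(2.4, 3.7)

The brown pentagon was at (9.4, 1.5) in frame 1 and (11.8, 5.2) in frame 2.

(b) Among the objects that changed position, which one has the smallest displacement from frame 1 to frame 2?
the green triangle

(moved 1.5)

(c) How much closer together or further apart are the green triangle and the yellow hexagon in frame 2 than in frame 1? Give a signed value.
+0.9

Distance in frame 1: 4.7. Distance in frame 2: 5.6.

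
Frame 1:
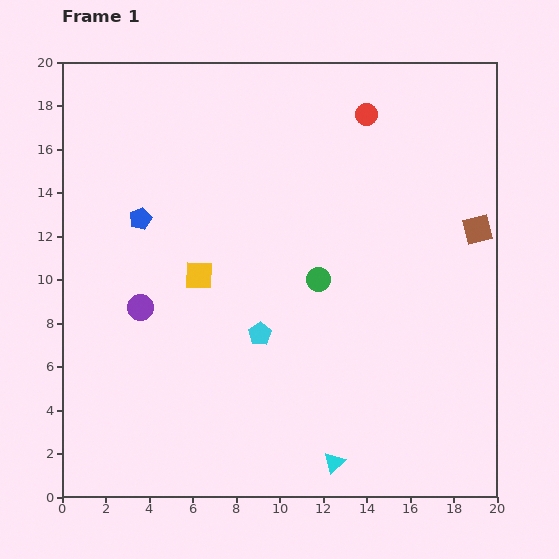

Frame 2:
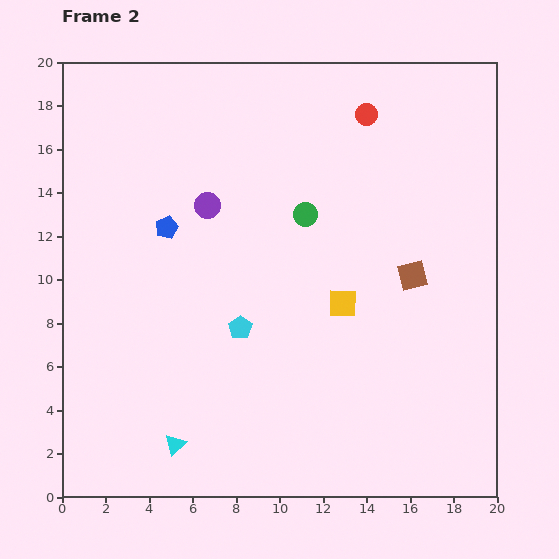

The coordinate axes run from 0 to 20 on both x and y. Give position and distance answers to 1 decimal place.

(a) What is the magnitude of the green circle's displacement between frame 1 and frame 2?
3.1

The green circle moved from (11.8, 10.0) to (11.2, 13.0), a distance of √(0.6² + 3.0²) ≈ 3.1.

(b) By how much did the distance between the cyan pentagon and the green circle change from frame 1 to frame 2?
+2.3

Distance in frame 1: 3.7. Distance in frame 2: 6.0.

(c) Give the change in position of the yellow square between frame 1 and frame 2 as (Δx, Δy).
(6.6, -1.3)

The yellow square was at (6.3, 10.2) in frame 1 and (12.9, 8.9) in frame 2.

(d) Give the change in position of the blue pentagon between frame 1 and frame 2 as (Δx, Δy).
(1.2, -0.4)

The blue pentagon was at (3.6, 12.8) in frame 1 and (4.8, 12.4) in frame 2.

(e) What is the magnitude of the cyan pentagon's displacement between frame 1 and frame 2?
0.9

The cyan pentagon moved from (9.1, 7.5) to (8.2, 7.8), a distance of √(0.9² + 0.3²) ≈ 0.9.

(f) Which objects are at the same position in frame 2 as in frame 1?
the red circle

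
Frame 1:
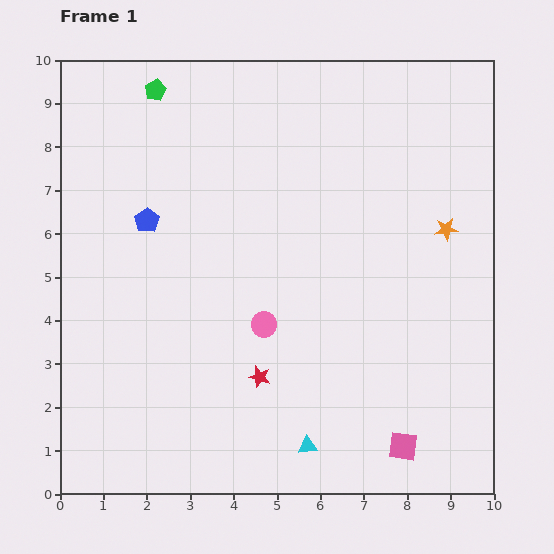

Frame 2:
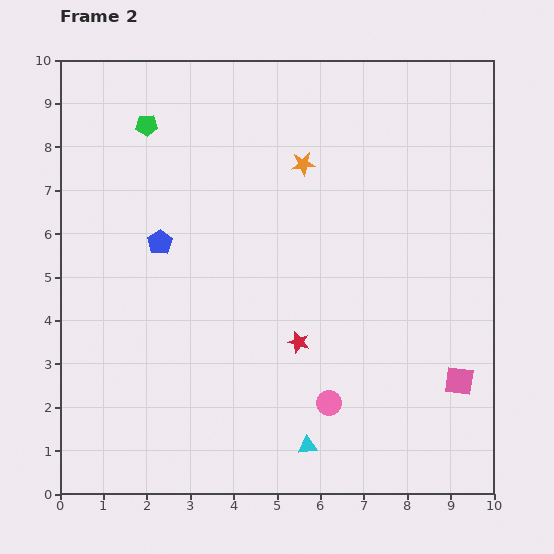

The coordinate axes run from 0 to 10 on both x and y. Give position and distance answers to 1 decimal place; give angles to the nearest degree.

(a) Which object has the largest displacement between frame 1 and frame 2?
the orange star

(moved 3.6; next 2.3)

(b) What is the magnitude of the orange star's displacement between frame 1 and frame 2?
3.6

The orange star moved from (8.9, 6.1) to (5.6, 7.6), a distance of √(3.3² + 1.5²) ≈ 3.6.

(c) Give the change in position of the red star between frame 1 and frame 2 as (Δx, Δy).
(0.9, 0.8)

The red star was at (4.6, 2.7) in frame 1 and (5.5, 3.5) in frame 2.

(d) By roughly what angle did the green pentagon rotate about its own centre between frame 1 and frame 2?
26° clockwise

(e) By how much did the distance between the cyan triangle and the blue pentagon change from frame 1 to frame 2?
-0.6

Distance in frame 1: 6.4. Distance in frame 2: 5.8.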